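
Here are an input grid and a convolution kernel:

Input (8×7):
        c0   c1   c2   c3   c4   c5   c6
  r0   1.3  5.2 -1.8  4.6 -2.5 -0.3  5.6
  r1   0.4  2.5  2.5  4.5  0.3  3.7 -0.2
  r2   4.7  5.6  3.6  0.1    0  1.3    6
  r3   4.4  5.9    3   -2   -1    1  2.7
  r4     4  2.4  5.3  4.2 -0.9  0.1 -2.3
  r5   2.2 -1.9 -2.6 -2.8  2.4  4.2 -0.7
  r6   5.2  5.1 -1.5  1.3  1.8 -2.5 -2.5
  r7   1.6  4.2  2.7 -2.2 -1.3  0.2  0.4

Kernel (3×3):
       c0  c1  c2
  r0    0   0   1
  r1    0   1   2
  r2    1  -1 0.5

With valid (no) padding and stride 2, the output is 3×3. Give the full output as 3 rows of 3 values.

Output[0,0]: The receptive field on the input at this output position is [1.3 5.2 -1.8 / 0.4 2.5 2.5 / 4.7 5.6 3.6]. Elementwise product with the kernel and sum: -1.8·1 + 2.5·1 + 2.5·2 + 4.7·1 + 5.6·-1 + 3.6·0.5.

6.6 6.1 10.6
19.75 -3.35 10.25
-2.45 -0.8 3.55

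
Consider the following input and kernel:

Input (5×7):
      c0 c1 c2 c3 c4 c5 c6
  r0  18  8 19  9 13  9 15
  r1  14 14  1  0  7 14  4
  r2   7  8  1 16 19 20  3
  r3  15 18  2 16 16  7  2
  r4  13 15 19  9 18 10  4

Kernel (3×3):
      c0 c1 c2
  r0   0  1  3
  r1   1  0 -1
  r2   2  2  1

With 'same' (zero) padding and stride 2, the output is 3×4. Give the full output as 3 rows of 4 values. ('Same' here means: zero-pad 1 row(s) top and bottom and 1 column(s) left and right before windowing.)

Output[0,0]: The receptive field on the zero-padded input at this output position is [0 0 0 / 0 18 8 / 0 14 14]. Elementwise product with the kernel and sum: 0·1 + 0·3 + 0·1 + 8·-1 + 0·2 + 14·2 + 14·1.

34 29 28 45
96 49 116 42
54 56 36 12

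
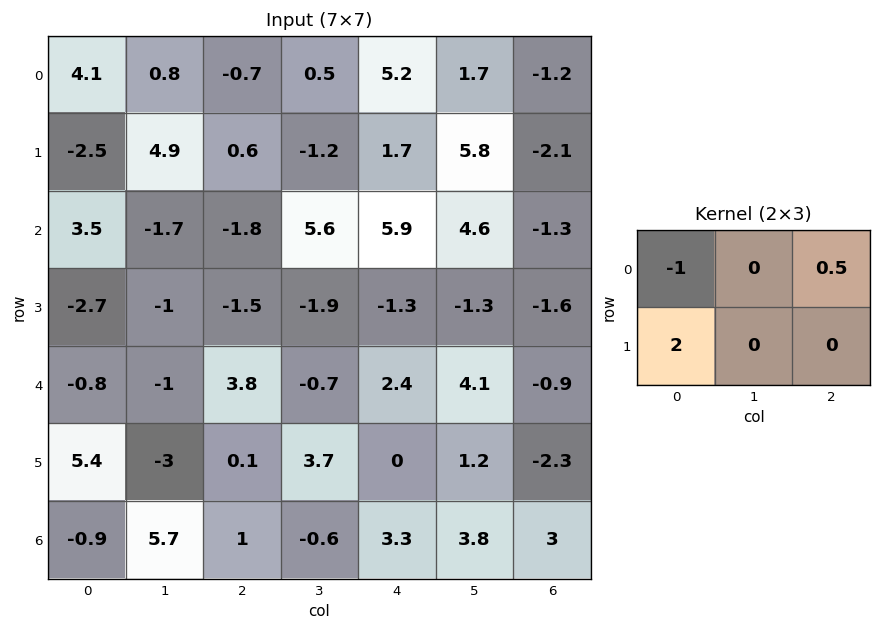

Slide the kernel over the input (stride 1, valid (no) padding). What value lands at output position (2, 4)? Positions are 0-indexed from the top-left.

-9.15

The receptive field on the input at this output position is [5.9 4.6 -1.3 / -1.3 -1.3 -1.6]. Elementwise product with the kernel and sum: 5.9·-1 + -1.3·0.5 + -1.3·2.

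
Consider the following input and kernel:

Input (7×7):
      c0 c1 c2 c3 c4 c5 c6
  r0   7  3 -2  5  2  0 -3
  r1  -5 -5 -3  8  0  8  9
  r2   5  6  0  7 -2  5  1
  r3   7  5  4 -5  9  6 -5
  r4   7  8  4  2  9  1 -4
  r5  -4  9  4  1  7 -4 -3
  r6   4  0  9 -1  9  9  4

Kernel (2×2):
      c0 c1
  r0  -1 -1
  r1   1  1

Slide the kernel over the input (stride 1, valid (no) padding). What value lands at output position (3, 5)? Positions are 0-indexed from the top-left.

The receptive field on the input at this output position is [6 -5 / 1 -4]. Elementwise product with the kernel and sum: 6·-1 + -5·-1 + 1·1 + -4·1.

-4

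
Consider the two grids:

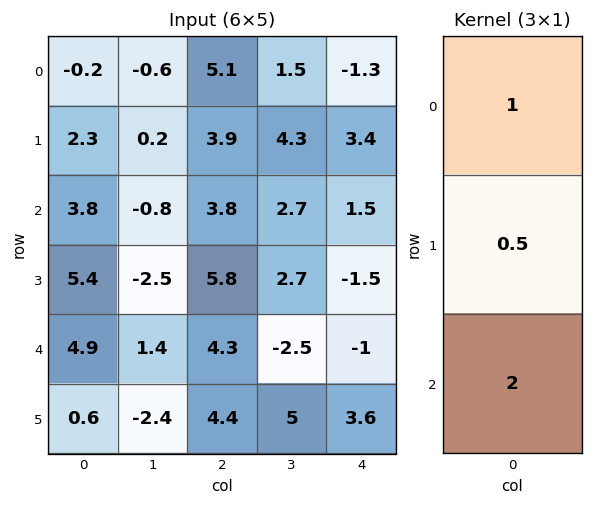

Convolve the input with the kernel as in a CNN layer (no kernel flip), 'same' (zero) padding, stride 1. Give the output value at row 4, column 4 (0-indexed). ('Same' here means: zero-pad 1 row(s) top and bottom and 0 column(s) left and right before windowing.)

The receptive field on the zero-padded input at this output position is [-1.5 / -1 / 3.6]. Elementwise product with the kernel and sum: -1.5·1 + -1·0.5 + 3.6·2.

5.2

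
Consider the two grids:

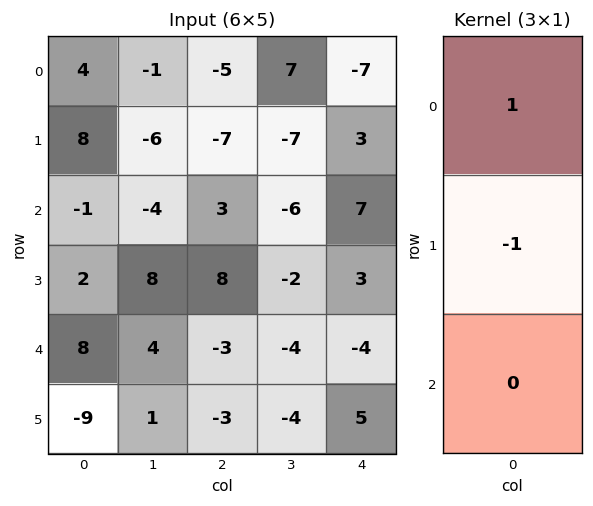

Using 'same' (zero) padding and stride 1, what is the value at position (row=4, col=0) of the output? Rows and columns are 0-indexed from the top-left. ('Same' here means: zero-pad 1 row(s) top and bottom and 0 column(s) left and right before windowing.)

The receptive field on the zero-padded input at this output position is [2 / 8 / -9]. Elementwise product with the kernel and sum: 2·1 + 8·-1.

-6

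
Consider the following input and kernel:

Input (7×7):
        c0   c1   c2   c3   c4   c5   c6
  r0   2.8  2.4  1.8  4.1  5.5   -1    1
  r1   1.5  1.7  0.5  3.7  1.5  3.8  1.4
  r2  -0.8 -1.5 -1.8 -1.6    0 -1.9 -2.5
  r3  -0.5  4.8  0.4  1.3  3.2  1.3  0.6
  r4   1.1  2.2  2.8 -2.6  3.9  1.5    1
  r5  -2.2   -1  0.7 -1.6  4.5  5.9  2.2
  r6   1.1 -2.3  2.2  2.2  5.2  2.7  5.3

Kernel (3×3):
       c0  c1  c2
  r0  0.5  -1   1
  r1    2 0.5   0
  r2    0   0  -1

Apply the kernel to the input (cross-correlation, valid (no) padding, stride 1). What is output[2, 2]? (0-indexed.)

-1.75

The receptive field on the input at this output position is [-1.8 -1.6 0 / 0.4 1.3 3.2 / 2.8 -2.6 3.9]. Elementwise product with the kernel and sum: -1.8·0.5 + -1.6·-1 + 0·1 + 0.4·2 + 1.3·0.5 + 3.9·-1.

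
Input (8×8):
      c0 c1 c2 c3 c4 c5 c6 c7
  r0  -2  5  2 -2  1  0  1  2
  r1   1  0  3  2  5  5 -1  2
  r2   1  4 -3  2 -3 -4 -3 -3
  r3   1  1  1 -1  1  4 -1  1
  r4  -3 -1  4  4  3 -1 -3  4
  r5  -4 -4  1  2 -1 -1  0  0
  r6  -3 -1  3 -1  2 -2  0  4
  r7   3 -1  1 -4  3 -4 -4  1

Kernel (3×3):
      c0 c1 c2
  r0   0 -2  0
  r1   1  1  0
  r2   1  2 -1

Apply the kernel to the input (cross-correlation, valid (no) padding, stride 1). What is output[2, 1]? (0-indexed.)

11

The receptive field on the input at this output position is [4 -3 2 / 1 1 -1 / -1 4 4]. Elementwise product with the kernel and sum: -3·-2 + 1·1 + 1·1 + -1·1 + 4·2 + 4·-1.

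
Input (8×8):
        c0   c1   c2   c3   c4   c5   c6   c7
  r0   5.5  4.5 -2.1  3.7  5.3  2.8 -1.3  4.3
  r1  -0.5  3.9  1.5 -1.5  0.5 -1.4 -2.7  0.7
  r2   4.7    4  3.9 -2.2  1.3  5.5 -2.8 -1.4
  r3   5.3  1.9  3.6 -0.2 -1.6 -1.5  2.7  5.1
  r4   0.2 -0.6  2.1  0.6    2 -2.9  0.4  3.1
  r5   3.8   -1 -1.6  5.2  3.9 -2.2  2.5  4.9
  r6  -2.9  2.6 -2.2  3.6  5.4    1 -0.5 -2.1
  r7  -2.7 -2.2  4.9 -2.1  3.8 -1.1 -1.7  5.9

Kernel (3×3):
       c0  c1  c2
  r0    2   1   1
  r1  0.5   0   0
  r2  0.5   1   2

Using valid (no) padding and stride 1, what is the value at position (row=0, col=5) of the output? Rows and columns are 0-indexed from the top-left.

The receptive field on the input at this output position is [2.8 -1.3 4.3 / -1.4 -2.7 0.7 / 5.5 -2.8 -1.4]. Elementwise product with the kernel and sum: 2.8·2 + -1.3·1 + 4.3·1 + -1.4·0.5 + 5.5·0.5 + -2.8·1 + -1.4·2.

5.05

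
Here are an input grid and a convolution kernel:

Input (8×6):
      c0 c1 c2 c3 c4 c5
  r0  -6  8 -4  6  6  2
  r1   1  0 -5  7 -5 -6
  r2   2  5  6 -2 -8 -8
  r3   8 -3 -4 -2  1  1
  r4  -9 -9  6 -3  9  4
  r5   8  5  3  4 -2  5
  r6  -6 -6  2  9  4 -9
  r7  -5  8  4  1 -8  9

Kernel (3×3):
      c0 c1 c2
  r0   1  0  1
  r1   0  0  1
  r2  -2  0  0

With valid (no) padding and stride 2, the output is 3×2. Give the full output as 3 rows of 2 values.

-19 -15
22 -13
12 9

Output[0,0]: The receptive field on the input at this output position is [-6 8 -4 / 1 0 -5 / 2 5 6]. Elementwise product with the kernel and sum: -6·1 + -4·1 + -5·1 + 2·-2.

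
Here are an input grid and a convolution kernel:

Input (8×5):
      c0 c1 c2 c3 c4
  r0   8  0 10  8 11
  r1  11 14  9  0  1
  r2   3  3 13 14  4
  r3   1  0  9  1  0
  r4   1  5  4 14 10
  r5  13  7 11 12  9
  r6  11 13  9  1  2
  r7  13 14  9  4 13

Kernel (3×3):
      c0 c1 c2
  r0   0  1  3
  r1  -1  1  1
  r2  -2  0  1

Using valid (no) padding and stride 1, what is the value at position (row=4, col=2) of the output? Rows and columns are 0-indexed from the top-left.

The receptive field on the input at this output position is [4 14 10 / 11 12 9 / 9 1 2]. Elementwise product with the kernel and sum: 14·1 + 10·3 + 11·-1 + 12·1 + 9·1 + 9·-2 + 2·1.

38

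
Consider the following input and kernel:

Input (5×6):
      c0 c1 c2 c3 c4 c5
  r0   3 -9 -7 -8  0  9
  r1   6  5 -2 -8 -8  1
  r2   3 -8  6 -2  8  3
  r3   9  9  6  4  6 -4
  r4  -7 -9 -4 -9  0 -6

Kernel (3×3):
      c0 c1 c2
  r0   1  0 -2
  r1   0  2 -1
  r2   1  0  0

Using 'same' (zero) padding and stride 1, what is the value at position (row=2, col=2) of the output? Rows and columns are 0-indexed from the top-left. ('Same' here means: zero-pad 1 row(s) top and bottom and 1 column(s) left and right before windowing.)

The receptive field on the zero-padded input at this output position is [5 -2 -8 / -8 6 -2 / 9 6 4]. Elementwise product with the kernel and sum: 5·1 + -8·-2 + 6·2 + -2·-1 + 9·1.

44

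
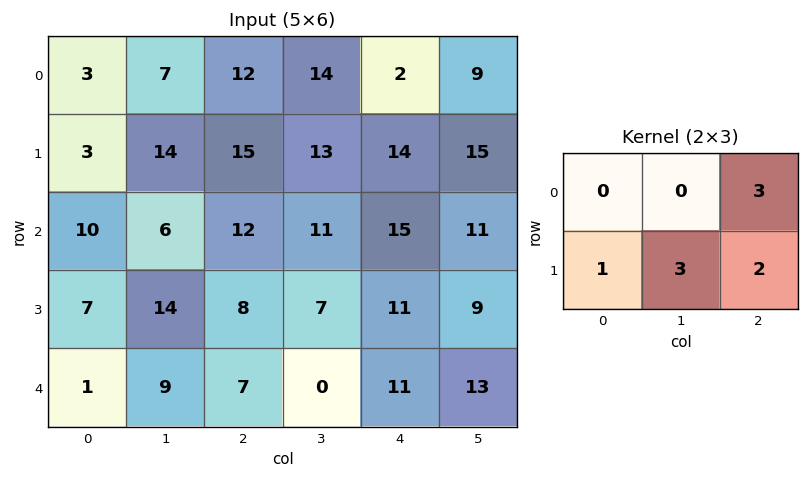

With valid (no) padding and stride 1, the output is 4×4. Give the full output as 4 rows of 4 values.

111 127 88 112
97 103 117 123
101 85 96 91
66 51 62 86

Output[0,0]: The receptive field on the input at this output position is [3 7 12 / 3 14 15]. Elementwise product with the kernel and sum: 12·3 + 3·1 + 14·3 + 15·2.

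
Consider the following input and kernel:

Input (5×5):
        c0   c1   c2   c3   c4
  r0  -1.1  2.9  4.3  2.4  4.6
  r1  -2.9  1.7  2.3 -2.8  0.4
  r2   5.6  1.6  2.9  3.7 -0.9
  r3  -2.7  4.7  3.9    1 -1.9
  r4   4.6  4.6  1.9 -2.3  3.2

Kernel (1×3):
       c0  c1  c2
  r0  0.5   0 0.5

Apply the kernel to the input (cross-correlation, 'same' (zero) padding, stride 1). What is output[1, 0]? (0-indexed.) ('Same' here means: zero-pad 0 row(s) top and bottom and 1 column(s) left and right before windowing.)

The receptive field on the zero-padded input at this output position is [0 -2.9 1.7]. Elementwise product with the kernel and sum: 0·0.5 + 1.7·0.5.

0.85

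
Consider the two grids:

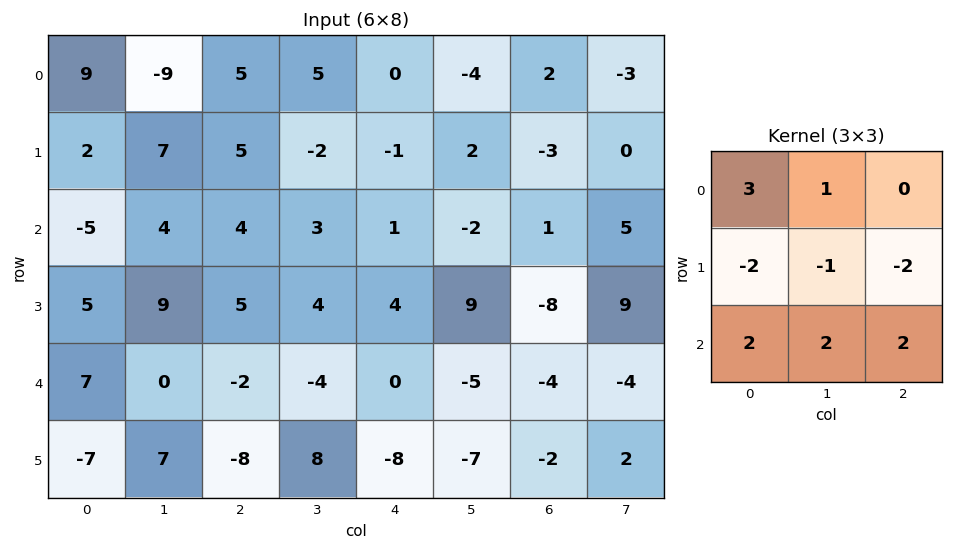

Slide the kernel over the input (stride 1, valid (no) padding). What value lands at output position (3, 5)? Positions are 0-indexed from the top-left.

The receptive field on the input at this output position is [9 -8 9 / -5 -4 -4 / -7 -2 2]. Elementwise product with the kernel and sum: 9·3 + -8·1 + -5·-2 + -4·-1 + -4·-2 + -7·2 + -2·2 + 2·2.

27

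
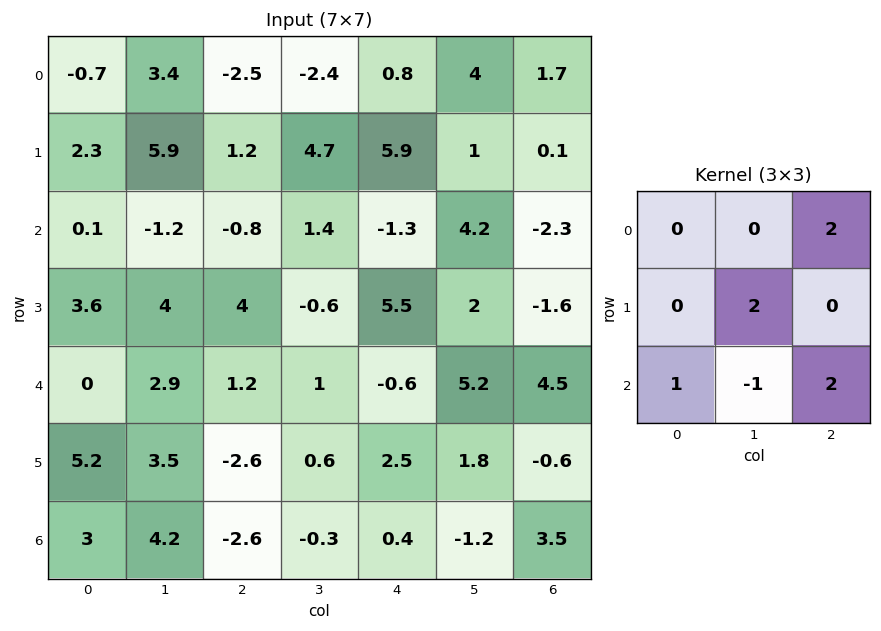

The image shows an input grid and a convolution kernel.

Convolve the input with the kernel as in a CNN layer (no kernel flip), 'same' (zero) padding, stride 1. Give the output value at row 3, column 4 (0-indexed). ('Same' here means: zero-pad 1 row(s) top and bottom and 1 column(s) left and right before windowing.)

31.4

The receptive field on the zero-padded input at this output position is [1.4 -1.3 4.2 / -0.6 5.5 2 / 1 -0.6 5.2]. Elementwise product with the kernel and sum: 4.2·2 + 5.5·2 + 1·1 + -0.6·-1 + 5.2·2.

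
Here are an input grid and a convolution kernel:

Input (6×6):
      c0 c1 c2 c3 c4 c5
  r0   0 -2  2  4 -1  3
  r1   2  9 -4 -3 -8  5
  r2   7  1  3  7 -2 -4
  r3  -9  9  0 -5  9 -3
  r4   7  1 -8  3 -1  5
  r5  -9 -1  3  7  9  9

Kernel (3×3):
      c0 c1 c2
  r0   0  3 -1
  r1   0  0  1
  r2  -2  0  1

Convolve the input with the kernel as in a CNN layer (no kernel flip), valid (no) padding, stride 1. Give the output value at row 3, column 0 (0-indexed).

The receptive field on the input at this output position is [-9 9 0 / 7 1 -8 / -9 -1 3]. Elementwise product with the kernel and sum: 9·3 + 0·-1 + -8·1 + -9·-2 + 3·1.

40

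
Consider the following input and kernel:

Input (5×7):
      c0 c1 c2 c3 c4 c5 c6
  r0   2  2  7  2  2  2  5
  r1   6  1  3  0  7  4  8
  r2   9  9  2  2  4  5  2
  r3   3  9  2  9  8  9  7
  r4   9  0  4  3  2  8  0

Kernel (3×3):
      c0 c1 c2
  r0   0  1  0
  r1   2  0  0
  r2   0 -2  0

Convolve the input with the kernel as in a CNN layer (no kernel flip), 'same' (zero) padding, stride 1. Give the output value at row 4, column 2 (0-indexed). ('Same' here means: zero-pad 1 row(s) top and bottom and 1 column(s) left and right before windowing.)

The receptive field on the zero-padded input at this output position is [9 2 9 / 0 4 3 / 0 0 0]. Elementwise product with the kernel and sum: 2·1 + 0·2 + 0·-2.

2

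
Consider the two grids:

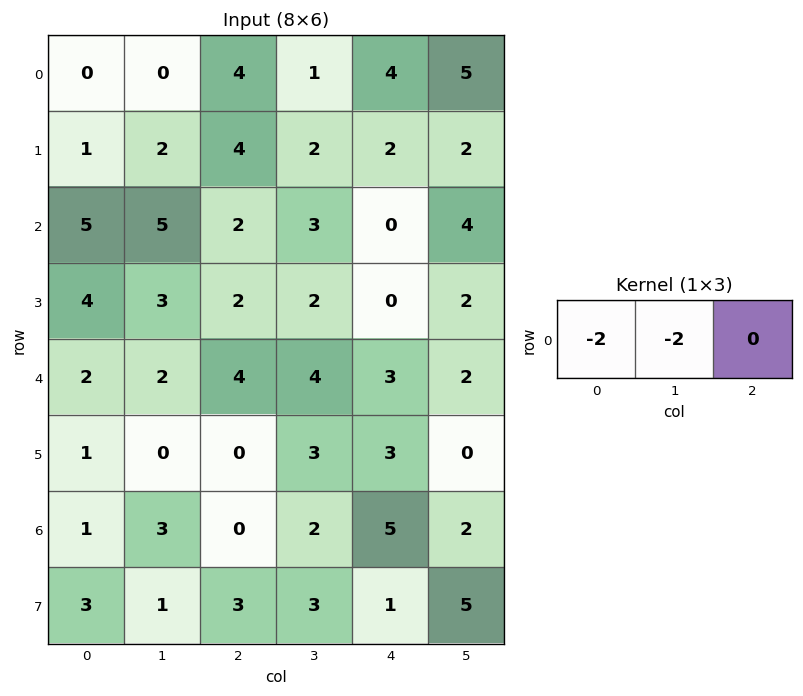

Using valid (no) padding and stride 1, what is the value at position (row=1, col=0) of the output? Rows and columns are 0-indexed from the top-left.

-6

The receptive field on the input at this output position is [1 2 4]. Elementwise product with the kernel and sum: 1·-2 + 2·-2.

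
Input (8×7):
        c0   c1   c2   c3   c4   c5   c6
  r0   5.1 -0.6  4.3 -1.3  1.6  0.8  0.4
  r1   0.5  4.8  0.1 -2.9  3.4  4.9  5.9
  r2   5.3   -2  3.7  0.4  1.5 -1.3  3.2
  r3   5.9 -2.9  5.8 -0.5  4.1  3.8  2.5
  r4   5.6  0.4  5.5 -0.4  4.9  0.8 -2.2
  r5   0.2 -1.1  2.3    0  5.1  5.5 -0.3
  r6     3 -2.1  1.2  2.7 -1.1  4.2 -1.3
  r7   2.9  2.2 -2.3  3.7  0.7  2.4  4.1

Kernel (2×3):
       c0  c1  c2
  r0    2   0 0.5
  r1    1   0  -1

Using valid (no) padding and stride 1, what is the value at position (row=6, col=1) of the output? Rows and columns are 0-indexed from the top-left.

-4.35

The receptive field on the input at this output position is [-2.1 1.2 2.7 / 2.2 -2.3 3.7]. Elementwise product with the kernel and sum: -2.1·2 + 2.7·0.5 + 2.2·1 + 3.7·-1.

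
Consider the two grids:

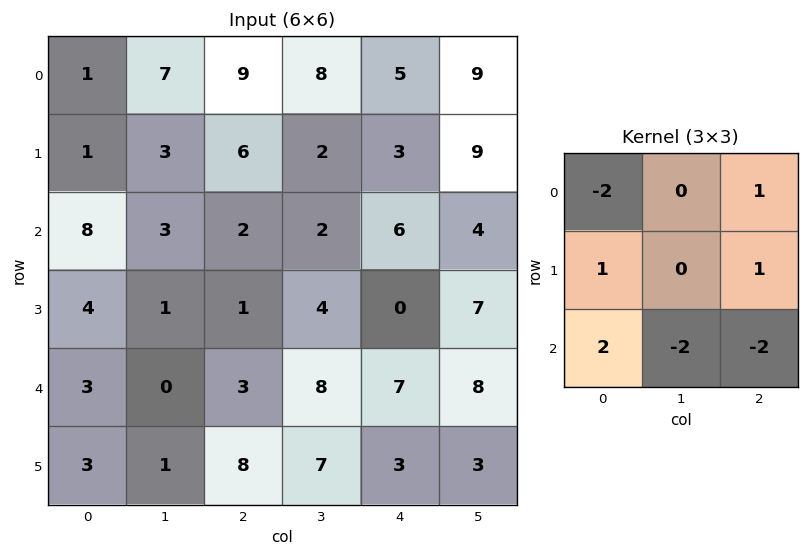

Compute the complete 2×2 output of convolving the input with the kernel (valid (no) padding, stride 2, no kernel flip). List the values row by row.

20 -16
-9 -21

Output[0,0]: The receptive field on the input at this output position is [1 7 9 / 1 3 6 / 8 3 2]. Elementwise product with the kernel and sum: 1·-2 + 9·1 + 1·1 + 6·1 + 8·2 + 3·-2 + 2·-2.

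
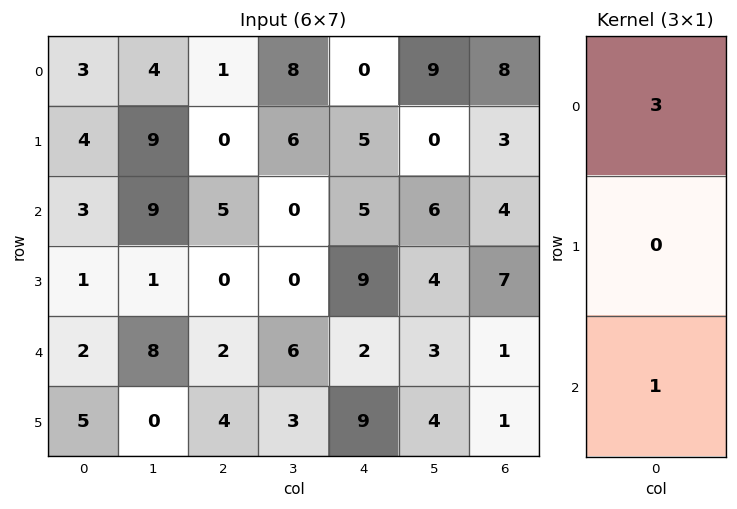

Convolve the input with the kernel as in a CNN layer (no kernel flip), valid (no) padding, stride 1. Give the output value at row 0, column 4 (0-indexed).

The receptive field on the input at this output position is [0 / 5 / 5]. Elementwise product with the kernel and sum: 0·3 + 5·1.

5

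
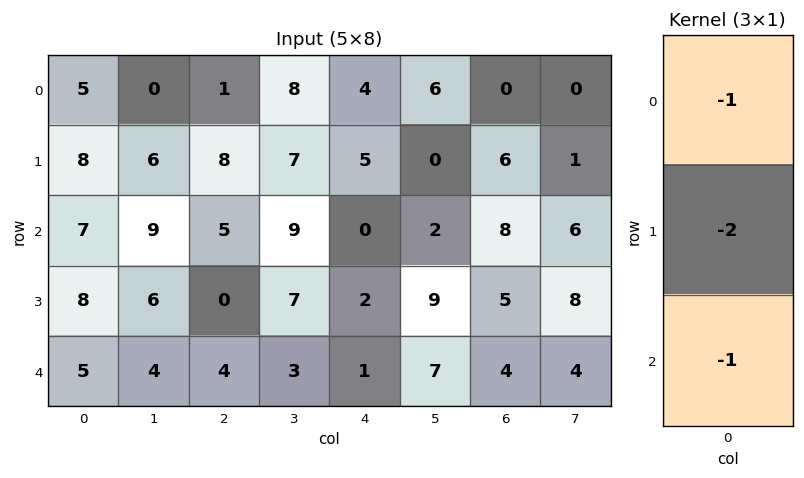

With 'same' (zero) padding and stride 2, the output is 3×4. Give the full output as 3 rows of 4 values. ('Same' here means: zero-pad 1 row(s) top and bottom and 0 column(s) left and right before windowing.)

-18 -10 -13 -6
-30 -18 -7 -27
-18 -8 -4 -13

Output[0,0]: The receptive field on the zero-padded input at this output position is [0 / 5 / 8]. Elementwise product with the kernel and sum: 0·-1 + 5·-2 + 8·-1.
Output[0,1]: The receptive field on the zero-padded input at this output position is [0 / 1 / 8]. Elementwise product with the kernel and sum: 0·-1 + 1·-2 + 8·-1.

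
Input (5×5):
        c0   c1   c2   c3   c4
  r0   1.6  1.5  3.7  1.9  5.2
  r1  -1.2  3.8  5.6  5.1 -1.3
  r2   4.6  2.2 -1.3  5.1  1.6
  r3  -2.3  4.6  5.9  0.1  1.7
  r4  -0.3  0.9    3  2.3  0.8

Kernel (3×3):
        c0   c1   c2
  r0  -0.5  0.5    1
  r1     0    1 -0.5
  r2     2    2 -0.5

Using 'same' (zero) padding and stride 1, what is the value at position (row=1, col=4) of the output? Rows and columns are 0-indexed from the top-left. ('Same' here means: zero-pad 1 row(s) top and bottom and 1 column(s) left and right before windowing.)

The receptive field on the zero-padded input at this output position is [1.9 5.2 0 / 5.1 -1.3 0 / 5.1 1.6 0]. Elementwise product with the kernel and sum: 1.9·-0.5 + 5.2·0.5 + 0·1 + -1.3·1 + 0·-0.5 + 5.1·2 + 1.6·2 + 0·-0.5.

13.75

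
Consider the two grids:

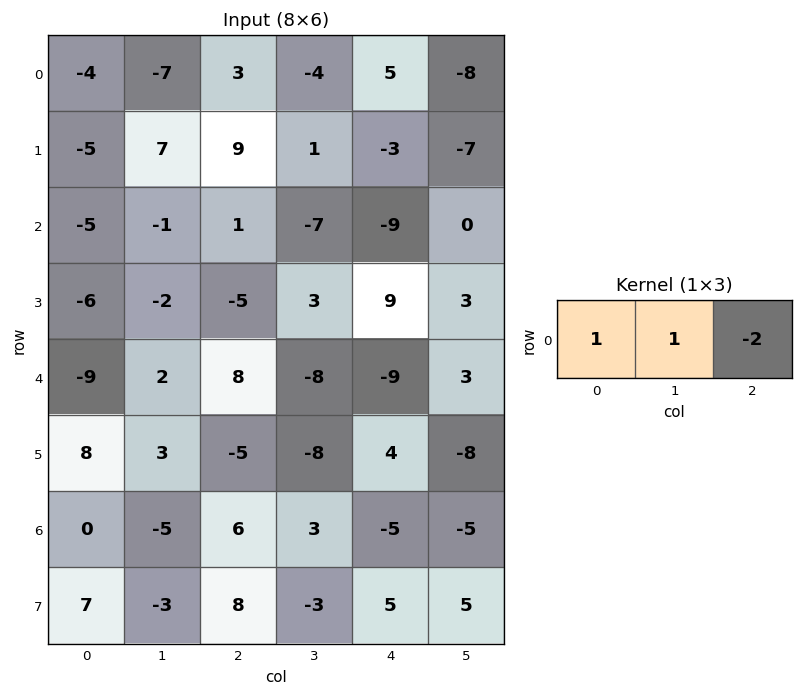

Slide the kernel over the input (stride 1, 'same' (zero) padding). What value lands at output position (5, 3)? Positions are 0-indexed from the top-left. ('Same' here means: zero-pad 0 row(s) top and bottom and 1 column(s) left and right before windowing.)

The receptive field on the zero-padded input at this output position is [-5 -8 4]. Elementwise product with the kernel and sum: -5·1 + -8·1 + 4·-2.

-21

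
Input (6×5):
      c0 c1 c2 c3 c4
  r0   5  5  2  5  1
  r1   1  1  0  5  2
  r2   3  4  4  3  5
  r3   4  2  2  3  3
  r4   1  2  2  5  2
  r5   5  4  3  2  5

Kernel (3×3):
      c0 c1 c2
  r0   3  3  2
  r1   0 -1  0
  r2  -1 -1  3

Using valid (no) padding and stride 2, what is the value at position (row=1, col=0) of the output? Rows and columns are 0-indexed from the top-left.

The receptive field on the input at this output position is [3 4 4 / 4 2 2 / 1 2 2]. Elementwise product with the kernel and sum: 3·3 + 4·3 + 4·2 + 2·-1 + 1·-1 + 2·-1 + 2·3.

30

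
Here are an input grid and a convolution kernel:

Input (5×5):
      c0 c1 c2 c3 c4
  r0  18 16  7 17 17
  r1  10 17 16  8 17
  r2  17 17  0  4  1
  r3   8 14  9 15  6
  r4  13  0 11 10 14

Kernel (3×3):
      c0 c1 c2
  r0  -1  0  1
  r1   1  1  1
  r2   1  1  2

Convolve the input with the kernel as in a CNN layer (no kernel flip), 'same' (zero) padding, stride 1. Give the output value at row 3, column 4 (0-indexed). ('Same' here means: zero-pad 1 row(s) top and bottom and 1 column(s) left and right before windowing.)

The receptive field on the zero-padded input at this output position is [4 1 0 / 15 6 0 / 10 14 0]. Elementwise product with the kernel and sum: 4·-1 + 0·1 + 15·1 + 6·1 + 0·1 + 10·1 + 14·1 + 0·2.

41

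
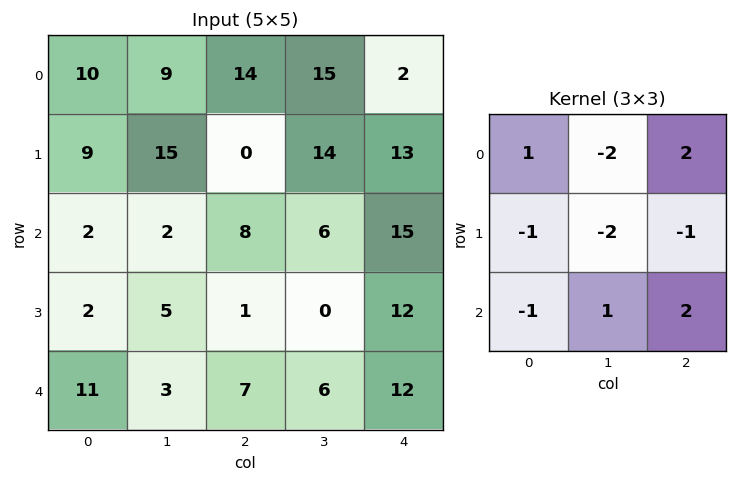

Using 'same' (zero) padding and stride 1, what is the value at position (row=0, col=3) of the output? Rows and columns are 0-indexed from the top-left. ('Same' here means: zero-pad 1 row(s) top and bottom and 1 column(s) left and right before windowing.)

The receptive field on the zero-padded input at this output position is [0 0 0 / 14 15 2 / 0 14 13]. Elementwise product with the kernel and sum: 0·1 + 0·-2 + 0·2 + 14·-1 + 15·-2 + 2·-1 + 0·-1 + 14·1 + 13·2.

-6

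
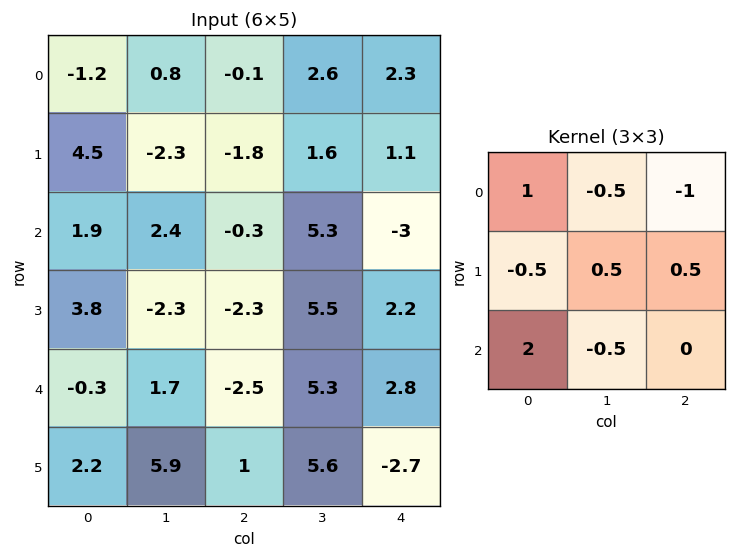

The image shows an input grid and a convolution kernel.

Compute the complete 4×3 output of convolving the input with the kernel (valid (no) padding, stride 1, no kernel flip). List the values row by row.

Output[0,0]: The receptive field on the input at this output position is [-1.2 0.8 -0.1 / 4.5 -2.3 -1.8 / 1.9 2.4 -0.3]. Elementwise product with the kernel and sum: -1.2·1 + 0.8·-0.5 + -0.1·-1 + 4.5·-0.5 + -2.3·0.5 + -1.8·0.5 + 1.9·2 + 2.4·-0.5.

-3.2 4.25 -4.7
16.3 -5.15 -9.75
-4.65 4.65 -2.6
8.45 5.2 -2.75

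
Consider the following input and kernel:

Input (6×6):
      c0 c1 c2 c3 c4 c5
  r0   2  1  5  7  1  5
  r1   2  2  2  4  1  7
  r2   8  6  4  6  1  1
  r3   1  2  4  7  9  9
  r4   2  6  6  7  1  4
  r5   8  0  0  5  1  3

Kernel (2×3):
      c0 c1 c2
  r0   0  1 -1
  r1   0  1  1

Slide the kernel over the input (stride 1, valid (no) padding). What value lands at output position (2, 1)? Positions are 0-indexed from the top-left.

The receptive field on the input at this output position is [6 4 6 / 2 4 7]. Elementwise product with the kernel and sum: 4·1 + 6·-1 + 4·1 + 7·1.

9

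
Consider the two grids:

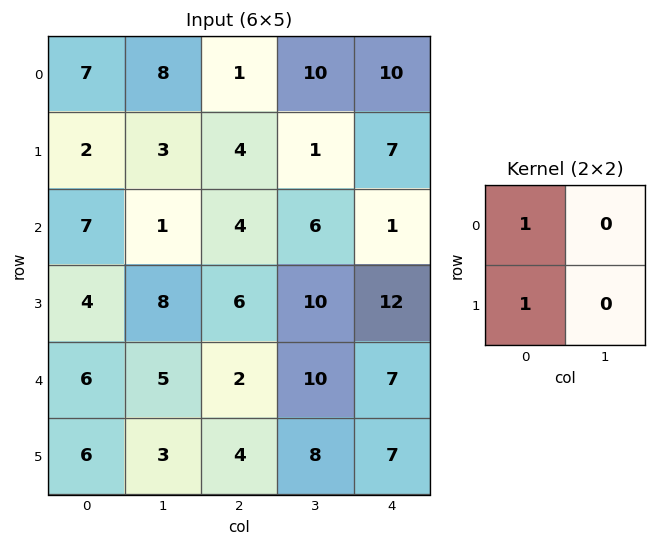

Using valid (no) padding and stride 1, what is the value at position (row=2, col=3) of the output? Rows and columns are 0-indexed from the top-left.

The receptive field on the input at this output position is [6 1 / 10 12]. Elementwise product with the kernel and sum: 6·1 + 10·1.

16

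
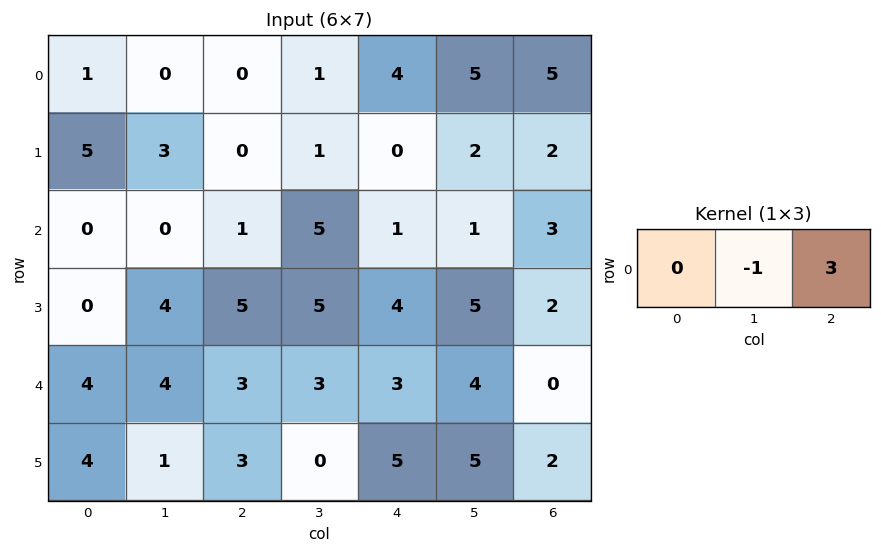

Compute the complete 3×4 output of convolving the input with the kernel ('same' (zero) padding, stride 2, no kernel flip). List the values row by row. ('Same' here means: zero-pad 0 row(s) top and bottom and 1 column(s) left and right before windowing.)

Output[0,0]: The receptive field on the zero-padded input at this output position is [0 1 0]. Elementwise product with the kernel and sum: 1·-1 + 0·3.

-1 3 11 -5
0 14 2 -3
8 6 9 0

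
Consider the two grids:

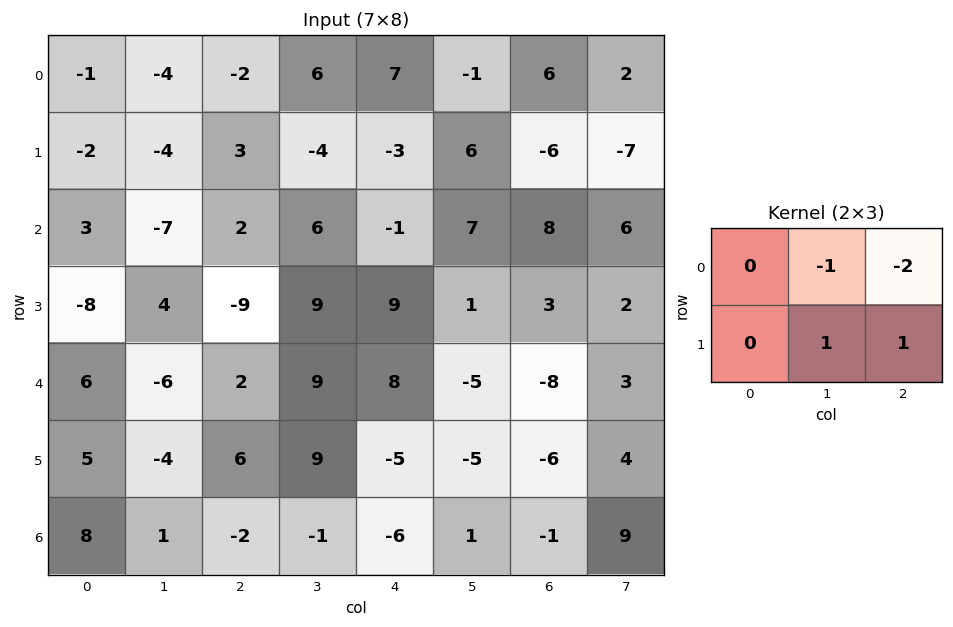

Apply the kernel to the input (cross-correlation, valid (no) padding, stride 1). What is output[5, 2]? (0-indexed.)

The receptive field on the input at this output position is [6 9 -5 / -2 -1 -6]. Elementwise product with the kernel and sum: 9·-1 + -5·-2 + -1·1 + -6·1.

-6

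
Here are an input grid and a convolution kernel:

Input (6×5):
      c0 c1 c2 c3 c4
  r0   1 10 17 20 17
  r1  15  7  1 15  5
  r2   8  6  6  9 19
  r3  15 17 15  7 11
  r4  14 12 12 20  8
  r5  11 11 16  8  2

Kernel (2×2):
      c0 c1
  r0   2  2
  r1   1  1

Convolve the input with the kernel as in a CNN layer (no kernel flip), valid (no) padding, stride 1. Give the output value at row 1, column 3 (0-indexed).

68

The receptive field on the input at this output position is [15 5 / 9 19]. Elementwise product with the kernel and sum: 15·2 + 5·2 + 9·1 + 19·1.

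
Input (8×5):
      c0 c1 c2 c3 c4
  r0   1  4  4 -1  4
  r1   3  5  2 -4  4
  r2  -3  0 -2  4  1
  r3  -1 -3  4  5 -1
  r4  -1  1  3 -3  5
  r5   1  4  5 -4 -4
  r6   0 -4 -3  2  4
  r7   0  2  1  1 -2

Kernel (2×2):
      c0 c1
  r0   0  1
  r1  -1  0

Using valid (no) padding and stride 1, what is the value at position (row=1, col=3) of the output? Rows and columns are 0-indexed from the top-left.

0

The receptive field on the input at this output position is [-4 4 / 4 1]. Elementwise product with the kernel and sum: 4·1 + 4·-1.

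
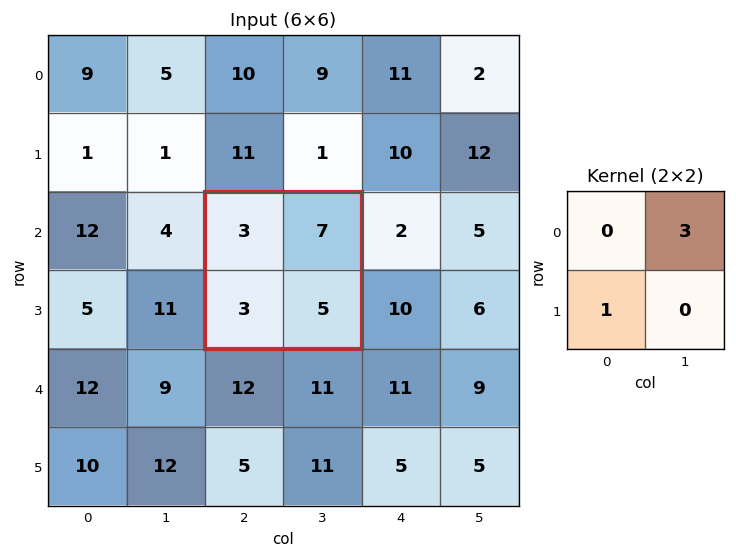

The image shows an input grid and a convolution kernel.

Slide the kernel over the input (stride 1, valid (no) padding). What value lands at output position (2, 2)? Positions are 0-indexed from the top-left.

The receptive field on the input at this output position is [3 7 / 3 5]. Elementwise product with the kernel and sum: 7·3 + 3·1.

24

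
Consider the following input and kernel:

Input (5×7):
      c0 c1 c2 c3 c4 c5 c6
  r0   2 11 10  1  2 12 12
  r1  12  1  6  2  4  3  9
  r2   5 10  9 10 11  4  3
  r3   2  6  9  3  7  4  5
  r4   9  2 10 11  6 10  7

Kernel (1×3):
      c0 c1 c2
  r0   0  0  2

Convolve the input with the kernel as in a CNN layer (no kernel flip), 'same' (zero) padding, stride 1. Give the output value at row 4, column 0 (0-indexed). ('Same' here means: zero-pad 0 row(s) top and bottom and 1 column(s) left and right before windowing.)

4

The receptive field on the zero-padded input at this output position is [0 9 2]. Elementwise product with the kernel and sum: 2·2.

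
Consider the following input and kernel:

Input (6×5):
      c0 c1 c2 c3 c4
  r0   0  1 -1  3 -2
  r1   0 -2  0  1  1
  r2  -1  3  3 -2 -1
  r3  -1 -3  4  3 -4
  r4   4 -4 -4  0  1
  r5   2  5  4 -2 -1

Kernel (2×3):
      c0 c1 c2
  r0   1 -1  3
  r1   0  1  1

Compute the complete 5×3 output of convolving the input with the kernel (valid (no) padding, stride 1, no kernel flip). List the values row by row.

-6 12 -8
8 2 -1
6 1 1
6 -2 -10
5 2 -4

Output[0,0]: The receptive field on the input at this output position is [0 1 -1 / 0 -2 0]. Elementwise product with the kernel and sum: 0·1 + 1·-1 + -1·3 + -2·1 + 0·1.
Output[0,1]: The receptive field on the input at this output position is [1 -1 3 / -2 0 1]. Elementwise product with the kernel and sum: 1·1 + -1·-1 + 3·3 + 0·1 + 1·1.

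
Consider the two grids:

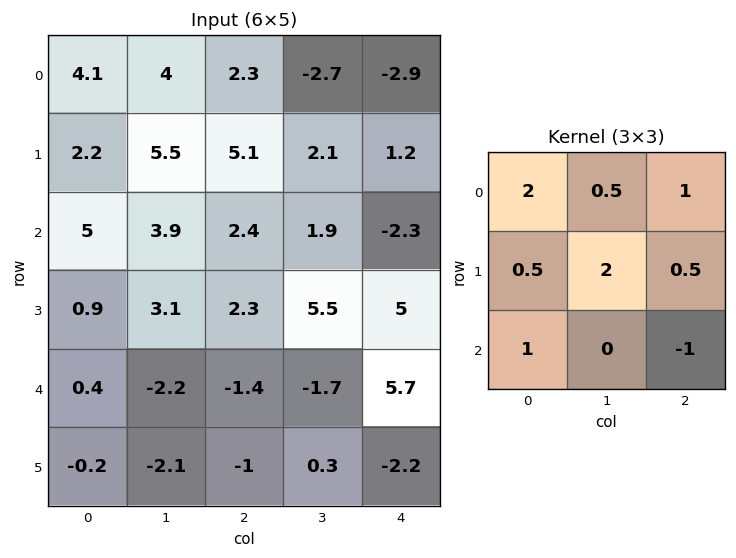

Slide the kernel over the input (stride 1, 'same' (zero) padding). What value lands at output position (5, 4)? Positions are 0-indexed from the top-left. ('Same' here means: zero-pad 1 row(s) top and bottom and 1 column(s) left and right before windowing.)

The receptive field on the zero-padded input at this output position is [-1.7 5.7 0 / 0.3 -2.2 0 / 0 0 0]. Elementwise product with the kernel and sum: -1.7·2 + 5.7·0.5 + 0·1 + 0.3·0.5 + -2.2·2 + 0·0.5 + 0·1 + 0·-1.

-4.8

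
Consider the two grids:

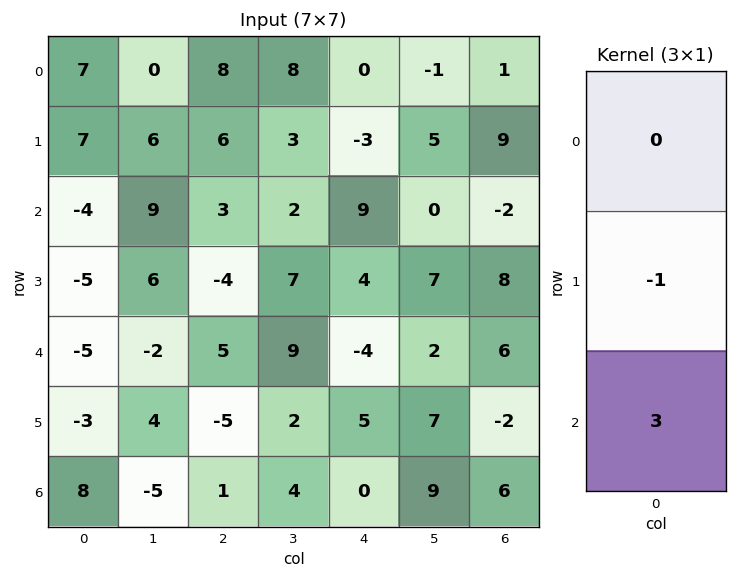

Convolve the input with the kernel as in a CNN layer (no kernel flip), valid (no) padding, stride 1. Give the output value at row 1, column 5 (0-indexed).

21

The receptive field on the input at this output position is [5 / 0 / 7]. Elementwise product with the kernel and sum: 0·-1 + 7·3.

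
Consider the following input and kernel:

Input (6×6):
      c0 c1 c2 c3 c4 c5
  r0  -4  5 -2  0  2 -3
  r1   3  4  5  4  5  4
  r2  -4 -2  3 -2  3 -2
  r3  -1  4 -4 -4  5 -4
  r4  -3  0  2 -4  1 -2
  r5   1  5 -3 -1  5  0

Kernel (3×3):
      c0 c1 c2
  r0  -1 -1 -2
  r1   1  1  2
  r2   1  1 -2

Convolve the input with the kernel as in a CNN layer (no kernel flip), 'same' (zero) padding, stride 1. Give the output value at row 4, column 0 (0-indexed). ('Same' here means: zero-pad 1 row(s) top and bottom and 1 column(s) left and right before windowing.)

The receptive field on the zero-padded input at this output position is [0 -1 4 / 0 -3 0 / 0 1 5]. Elementwise product with the kernel and sum: 0·-1 + -1·-1 + 4·-2 + 0·1 + -3·1 + 0·2 + 0·1 + 1·1 + 5·-2.

-19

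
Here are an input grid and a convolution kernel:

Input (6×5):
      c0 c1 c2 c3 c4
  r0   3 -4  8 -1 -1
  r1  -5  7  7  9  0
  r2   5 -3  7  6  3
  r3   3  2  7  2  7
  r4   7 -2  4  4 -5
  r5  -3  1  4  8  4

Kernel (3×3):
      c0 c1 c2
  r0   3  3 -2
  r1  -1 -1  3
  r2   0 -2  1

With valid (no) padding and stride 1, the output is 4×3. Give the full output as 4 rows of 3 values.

Output[0,0]: The receptive field on the input at this output position is [3 -4 8 / -5 7 7 / 5 -3 7]. Elementwise product with the kernel and sum: 3·3 + -4·3 + 8·-2 + -5·-1 + 7·-1 + 7·3 + -3·-2 + 7·1.

13 19 -2
14 26 47
16 -7 32
10 33 -22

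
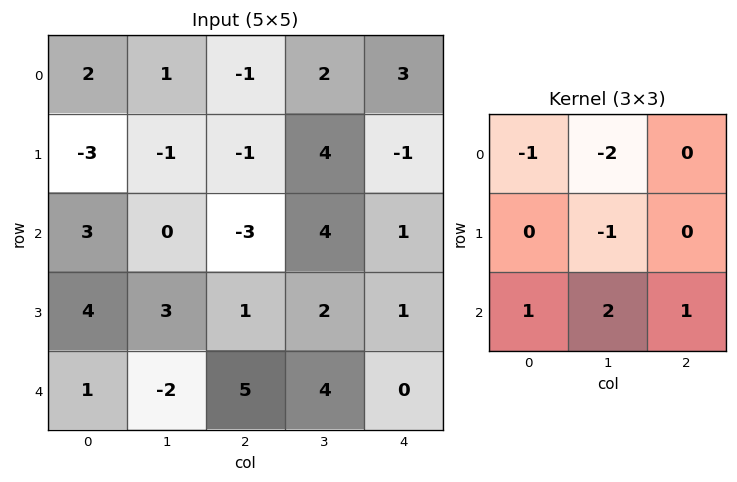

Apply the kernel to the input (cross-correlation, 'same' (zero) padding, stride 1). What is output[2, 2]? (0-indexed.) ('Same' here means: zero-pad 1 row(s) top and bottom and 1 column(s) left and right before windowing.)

The receptive field on the zero-padded input at this output position is [-1 -1 4 / 0 -3 4 / 3 1 2]. Elementwise product with the kernel and sum: -1·-1 + -1·-2 + -3·-1 + 3·1 + 1·2 + 2·1.

13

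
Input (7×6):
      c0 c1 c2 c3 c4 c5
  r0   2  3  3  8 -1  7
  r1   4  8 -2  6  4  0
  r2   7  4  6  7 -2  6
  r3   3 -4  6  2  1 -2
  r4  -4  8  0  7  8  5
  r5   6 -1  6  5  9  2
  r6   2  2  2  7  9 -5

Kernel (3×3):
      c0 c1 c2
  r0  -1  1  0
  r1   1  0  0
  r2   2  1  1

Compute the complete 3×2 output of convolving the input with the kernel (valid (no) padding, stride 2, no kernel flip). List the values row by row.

29 20
0 22
26 33

Output[0,0]: The receptive field on the input at this output position is [2 3 3 / 4 8 -2 / 7 4 6]. Elementwise product with the kernel and sum: 2·-1 + 3·1 + 4·1 + 7·2 + 4·1 + 6·1.
Output[0,1]: The receptive field on the input at this output position is [3 8 -1 / -2 6 4 / 6 7 -2]. Elementwise product with the kernel and sum: 3·-1 + 8·1 + -2·1 + 6·2 + 7·1 + -2·1.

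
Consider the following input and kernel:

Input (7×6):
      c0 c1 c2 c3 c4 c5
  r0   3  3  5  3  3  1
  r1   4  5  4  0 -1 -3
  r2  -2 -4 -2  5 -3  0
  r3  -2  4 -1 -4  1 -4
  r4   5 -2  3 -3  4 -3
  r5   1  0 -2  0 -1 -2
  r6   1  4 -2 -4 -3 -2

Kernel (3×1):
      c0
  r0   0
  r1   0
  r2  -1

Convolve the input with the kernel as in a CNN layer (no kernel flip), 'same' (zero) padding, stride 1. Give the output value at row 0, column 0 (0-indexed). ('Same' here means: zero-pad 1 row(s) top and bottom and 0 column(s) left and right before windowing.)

The receptive field on the zero-padded input at this output position is [0 / 3 / 4]. Elementwise product with the kernel and sum: 4·-1.

-4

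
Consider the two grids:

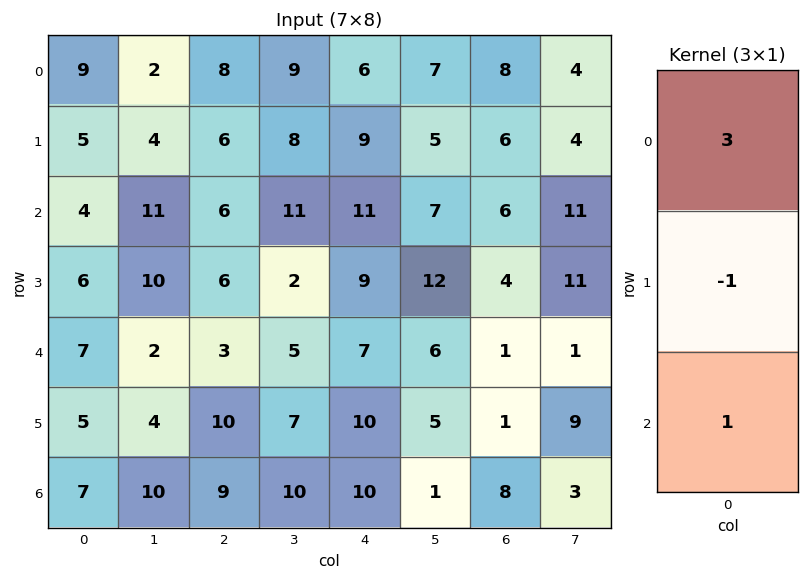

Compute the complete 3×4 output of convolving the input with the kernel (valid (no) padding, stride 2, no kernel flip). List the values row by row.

26 24 20 24
13 15 31 15
23 8 21 10

Output[0,0]: The receptive field on the input at this output position is [9 / 5 / 4]. Elementwise product with the kernel and sum: 9·3 + 5·-1 + 4·1.
Output[0,1]: The receptive field on the input at this output position is [8 / 6 / 6]. Elementwise product with the kernel and sum: 8·3 + 6·-1 + 6·1.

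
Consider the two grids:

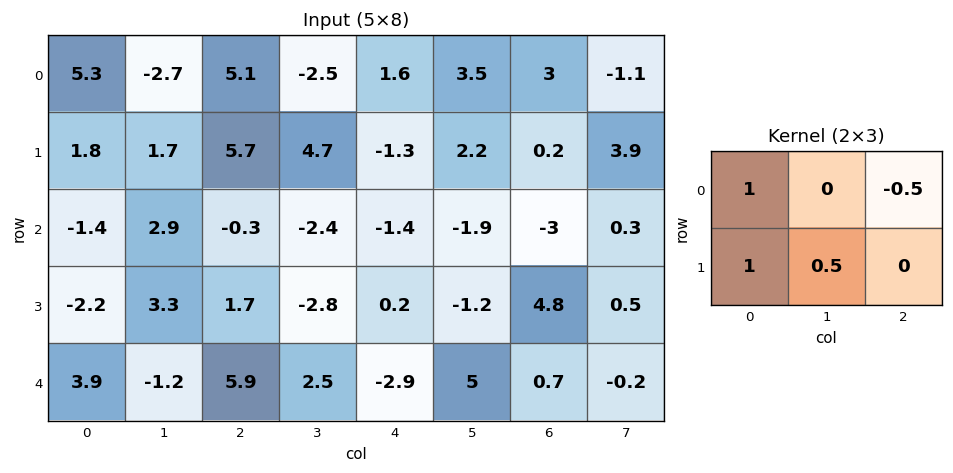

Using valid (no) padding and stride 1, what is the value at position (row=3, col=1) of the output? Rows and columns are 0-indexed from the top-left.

6.45

The receptive field on the input at this output position is [3.3 1.7 -2.8 / -1.2 5.9 2.5]. Elementwise product with the kernel and sum: 3.3·1 + -2.8·-0.5 + -1.2·1 + 5.9·0.5.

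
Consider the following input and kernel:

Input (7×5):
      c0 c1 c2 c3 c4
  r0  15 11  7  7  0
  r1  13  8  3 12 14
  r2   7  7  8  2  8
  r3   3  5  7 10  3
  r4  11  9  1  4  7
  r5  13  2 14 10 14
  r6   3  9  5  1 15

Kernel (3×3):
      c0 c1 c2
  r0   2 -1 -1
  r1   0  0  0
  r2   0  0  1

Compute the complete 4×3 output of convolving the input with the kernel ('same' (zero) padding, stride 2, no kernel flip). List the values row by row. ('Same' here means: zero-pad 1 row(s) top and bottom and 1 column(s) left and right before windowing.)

8 12 0
-16 11 10
-6 3 17
-15 -20 6

Output[0,0]: The receptive field on the zero-padded input at this output position is [0 0 0 / 0 15 11 / 0 13 8]. Elementwise product with the kernel and sum: 0·2 + 0·-1 + 0·-1 + 8·1.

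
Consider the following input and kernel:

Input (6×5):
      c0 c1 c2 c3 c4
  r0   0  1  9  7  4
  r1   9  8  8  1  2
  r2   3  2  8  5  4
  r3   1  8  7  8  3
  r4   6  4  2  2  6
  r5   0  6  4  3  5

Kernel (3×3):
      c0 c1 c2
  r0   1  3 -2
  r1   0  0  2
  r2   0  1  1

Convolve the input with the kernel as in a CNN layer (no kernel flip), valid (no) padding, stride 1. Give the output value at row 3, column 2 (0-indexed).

The receptive field on the input at this output position is [7 8 3 / 2 2 6 / 4 3 5]. Elementwise product with the kernel and sum: 7·1 + 8·3 + 3·-2 + 6·2 + 3·1 + 5·1.

45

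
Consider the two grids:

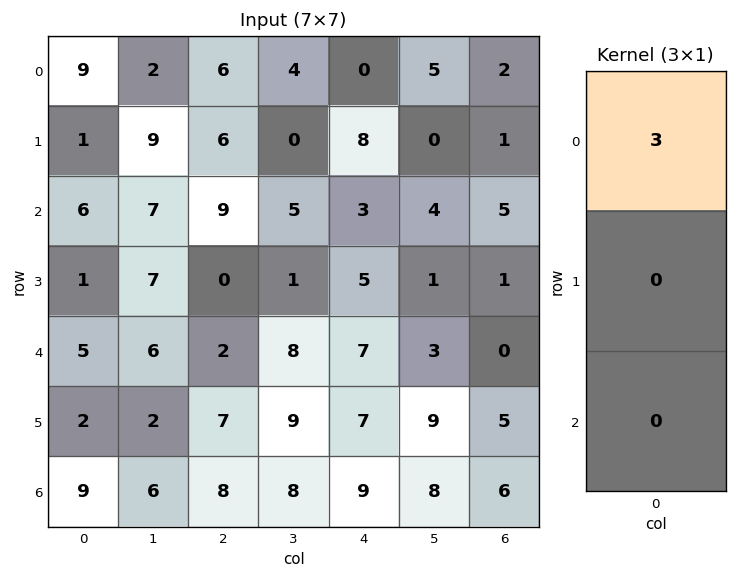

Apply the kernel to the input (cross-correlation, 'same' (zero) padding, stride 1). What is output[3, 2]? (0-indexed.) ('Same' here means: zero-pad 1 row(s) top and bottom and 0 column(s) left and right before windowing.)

27

The receptive field on the zero-padded input at this output position is [9 / 0 / 2]. Elementwise product with the kernel and sum: 9·3.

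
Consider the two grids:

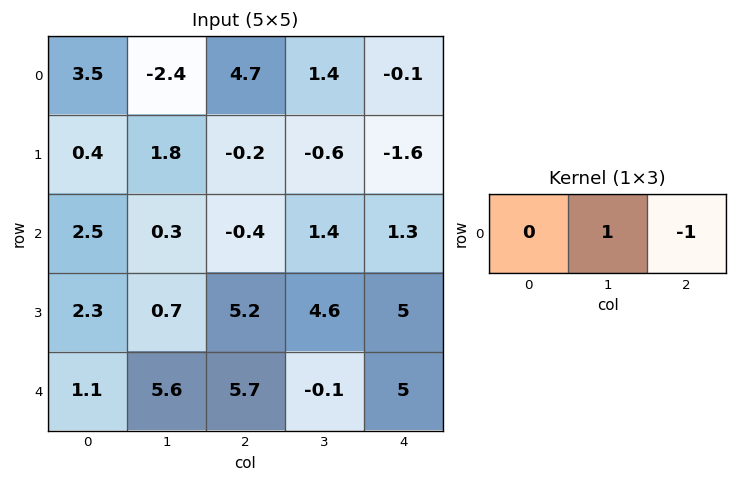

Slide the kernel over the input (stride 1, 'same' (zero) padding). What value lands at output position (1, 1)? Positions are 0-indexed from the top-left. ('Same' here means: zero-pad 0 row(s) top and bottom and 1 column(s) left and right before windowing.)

The receptive field on the zero-padded input at this output position is [0.4 1.8 -0.2]. Elementwise product with the kernel and sum: 1.8·1 + -0.2·-1.

2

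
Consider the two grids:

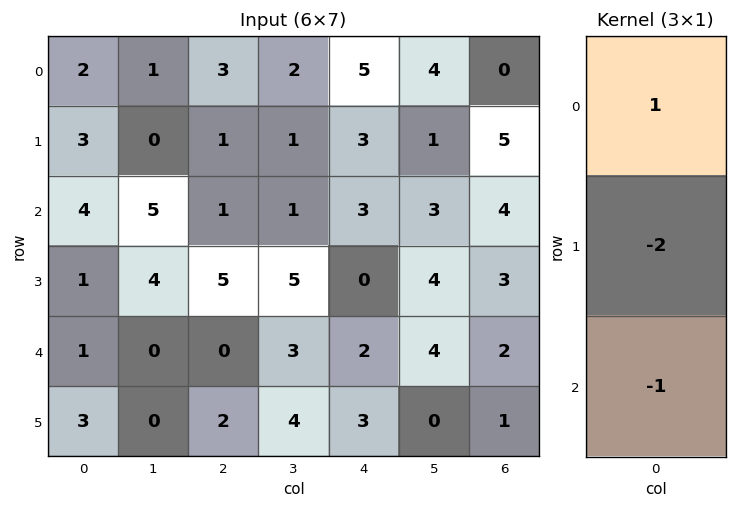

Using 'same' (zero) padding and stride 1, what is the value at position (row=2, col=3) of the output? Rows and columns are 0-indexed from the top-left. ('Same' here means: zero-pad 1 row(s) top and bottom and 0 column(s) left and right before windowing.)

-6

The receptive field on the zero-padded input at this output position is [1 / 1 / 5]. Elementwise product with the kernel and sum: 1·1 + 1·-2 + 5·-1.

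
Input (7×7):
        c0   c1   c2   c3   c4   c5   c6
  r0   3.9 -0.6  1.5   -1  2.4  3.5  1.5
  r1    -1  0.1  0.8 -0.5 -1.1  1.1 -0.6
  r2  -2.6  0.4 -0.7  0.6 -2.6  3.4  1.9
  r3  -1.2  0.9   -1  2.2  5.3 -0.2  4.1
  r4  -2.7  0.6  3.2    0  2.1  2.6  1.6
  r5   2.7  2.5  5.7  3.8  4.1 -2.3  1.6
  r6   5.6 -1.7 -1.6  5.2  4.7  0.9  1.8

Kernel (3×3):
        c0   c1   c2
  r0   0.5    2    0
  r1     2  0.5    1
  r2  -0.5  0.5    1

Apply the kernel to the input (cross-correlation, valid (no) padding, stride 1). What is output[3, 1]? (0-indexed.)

6.65

The receptive field on the input at this output position is [0.9 -1 2.2 / 0.6 3.2 0 / 2.5 5.7 3.8]. Elementwise product with the kernel and sum: 0.9·0.5 + -1·2 + 0.6·2 + 3.2·0.5 + 0·1 + 2.5·-0.5 + 5.7·0.5 + 3.8·1.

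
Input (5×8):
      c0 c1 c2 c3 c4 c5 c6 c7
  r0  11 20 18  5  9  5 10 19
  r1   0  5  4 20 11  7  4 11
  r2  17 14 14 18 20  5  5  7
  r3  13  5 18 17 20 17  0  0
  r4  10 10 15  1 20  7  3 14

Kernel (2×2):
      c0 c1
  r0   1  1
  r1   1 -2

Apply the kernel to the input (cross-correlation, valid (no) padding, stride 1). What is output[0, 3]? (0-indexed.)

The receptive field on the input at this output position is [5 9 / 20 11]. Elementwise product with the kernel and sum: 5·1 + 9·1 + 20·1 + 11·-2.

12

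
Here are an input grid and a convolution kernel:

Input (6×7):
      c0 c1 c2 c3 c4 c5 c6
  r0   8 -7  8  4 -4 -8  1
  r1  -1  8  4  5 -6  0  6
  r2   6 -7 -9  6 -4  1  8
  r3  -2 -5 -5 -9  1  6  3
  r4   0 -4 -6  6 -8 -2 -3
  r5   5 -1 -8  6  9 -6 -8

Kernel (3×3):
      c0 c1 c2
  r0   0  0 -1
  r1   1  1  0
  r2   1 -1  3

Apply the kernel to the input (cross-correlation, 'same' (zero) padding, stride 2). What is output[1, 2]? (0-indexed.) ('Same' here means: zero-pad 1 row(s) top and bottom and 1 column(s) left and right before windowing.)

10

The receptive field on the zero-padded input at this output position is [5 -6 0 / 6 -4 1 / -9 1 6]. Elementwise product with the kernel and sum: 0·-1 + 6·1 + -4·1 + -9·1 + 1·-1 + 6·3.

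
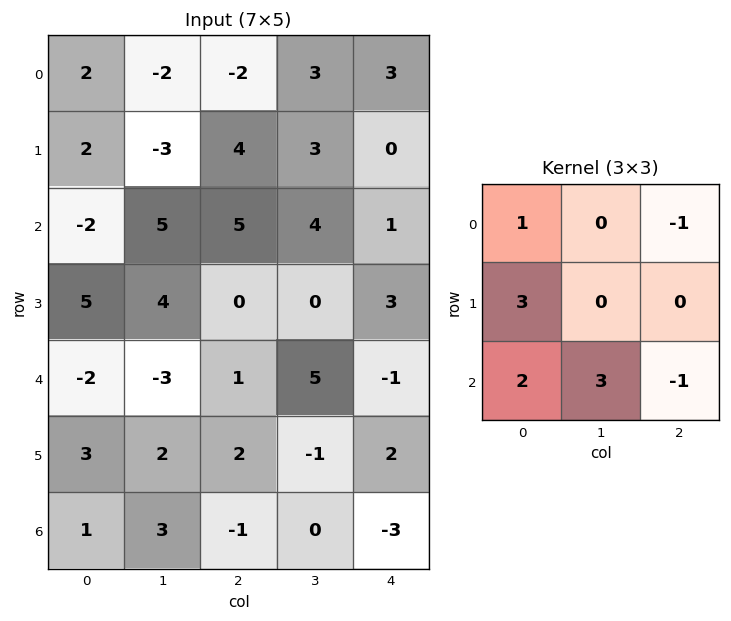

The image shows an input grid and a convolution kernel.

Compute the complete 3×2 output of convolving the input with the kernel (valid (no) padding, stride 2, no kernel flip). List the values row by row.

Output[0,0]: The receptive field on the input at this output position is [2 -2 -2 / 2 -3 4 / -2 5 5]. Elementwise product with the kernel and sum: 2·1 + -2·-1 + 2·3 + -2·2 + 5·3 + 5·-1.
Output[0,1]: The receptive field on the input at this output position is [-2 3 3 / 4 3 0 / 5 4 1]. Elementwise product with the kernel and sum: -2·1 + 3·-1 + 4·3 + 5·2 + 4·3 + 1·-1.

16 28
-6 22
18 9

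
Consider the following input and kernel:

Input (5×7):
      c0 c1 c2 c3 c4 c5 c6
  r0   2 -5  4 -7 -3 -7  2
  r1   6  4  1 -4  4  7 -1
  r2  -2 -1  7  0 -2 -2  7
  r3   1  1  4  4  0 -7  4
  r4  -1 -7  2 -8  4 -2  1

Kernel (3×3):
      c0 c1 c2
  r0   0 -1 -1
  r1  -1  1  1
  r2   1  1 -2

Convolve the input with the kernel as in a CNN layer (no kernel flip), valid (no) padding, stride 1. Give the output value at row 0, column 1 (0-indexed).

The receptive field on the input at this output position is [-5 4 -7 / 4 1 -4 / -1 7 0]. Elementwise product with the kernel and sum: 4·-1 + -7·-1 + 4·-1 + 1·1 + -4·1 + -1·1 + 7·1 + 0·-2.

2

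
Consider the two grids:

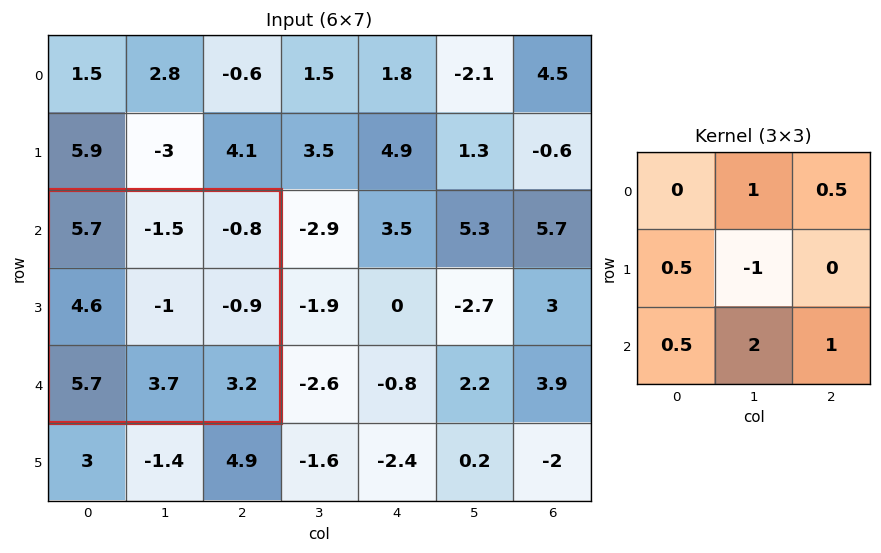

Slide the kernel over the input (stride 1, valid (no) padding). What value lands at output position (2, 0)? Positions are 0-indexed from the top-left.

14.85

The receptive field on the input at this output position is [5.7 -1.5 -0.8 / 4.6 -1 -0.9 / 5.7 3.7 3.2]. Elementwise product with the kernel and sum: -1.5·1 + -0.8·0.5 + 4.6·0.5 + -1·-1 + 5.7·0.5 + 3.7·2 + 3.2·1.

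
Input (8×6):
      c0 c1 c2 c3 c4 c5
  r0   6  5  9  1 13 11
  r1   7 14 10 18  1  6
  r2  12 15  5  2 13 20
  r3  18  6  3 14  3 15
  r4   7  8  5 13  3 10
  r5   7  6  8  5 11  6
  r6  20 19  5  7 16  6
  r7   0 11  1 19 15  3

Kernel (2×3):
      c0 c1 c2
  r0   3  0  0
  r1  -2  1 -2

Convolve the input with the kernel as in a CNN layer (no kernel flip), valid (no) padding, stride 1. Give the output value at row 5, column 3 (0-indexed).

5

The receptive field on the input at this output position is [5 11 6 / 7 16 6]. Elementwise product with the kernel and sum: 5·3 + 7·-2 + 16·1 + 6·-2.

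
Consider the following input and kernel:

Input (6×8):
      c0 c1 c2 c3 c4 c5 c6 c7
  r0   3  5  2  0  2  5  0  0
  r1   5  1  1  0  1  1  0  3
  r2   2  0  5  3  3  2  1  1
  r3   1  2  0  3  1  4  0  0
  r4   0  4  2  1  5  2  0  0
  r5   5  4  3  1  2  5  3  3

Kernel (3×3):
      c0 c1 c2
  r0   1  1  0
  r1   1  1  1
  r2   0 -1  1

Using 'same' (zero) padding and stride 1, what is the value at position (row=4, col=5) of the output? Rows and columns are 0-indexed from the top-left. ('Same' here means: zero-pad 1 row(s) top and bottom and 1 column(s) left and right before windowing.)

The receptive field on the zero-padded input at this output position is [1 4 0 / 5 2 0 / 2 5 3]. Elementwise product with the kernel and sum: 1·1 + 4·1 + 5·1 + 2·1 + 0·1 + 5·-1 + 3·1.

10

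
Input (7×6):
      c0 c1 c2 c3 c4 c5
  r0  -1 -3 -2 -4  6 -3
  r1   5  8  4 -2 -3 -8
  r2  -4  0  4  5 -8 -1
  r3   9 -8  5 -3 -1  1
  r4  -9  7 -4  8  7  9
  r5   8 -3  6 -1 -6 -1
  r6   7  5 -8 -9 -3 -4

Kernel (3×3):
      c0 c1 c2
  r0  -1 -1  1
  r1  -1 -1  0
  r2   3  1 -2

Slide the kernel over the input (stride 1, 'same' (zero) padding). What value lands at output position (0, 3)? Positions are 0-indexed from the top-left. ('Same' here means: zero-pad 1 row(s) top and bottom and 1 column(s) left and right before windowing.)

The receptive field on the zero-padded input at this output position is [0 0 0 / -2 -4 6 / 4 -2 -3]. Elementwise product with the kernel and sum: 0·-1 + 0·-1 + 0·1 + -2·-1 + -4·-1 + 4·3 + -2·1 + -3·-2.

22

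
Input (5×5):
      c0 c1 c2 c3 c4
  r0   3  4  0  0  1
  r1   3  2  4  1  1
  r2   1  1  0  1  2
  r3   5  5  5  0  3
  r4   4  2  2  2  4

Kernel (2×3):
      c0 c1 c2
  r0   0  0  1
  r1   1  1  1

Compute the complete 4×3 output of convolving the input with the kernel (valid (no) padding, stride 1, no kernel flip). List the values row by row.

9 7 7
6 3 4
15 11 10
13 6 11

Output[0,0]: The receptive field on the input at this output position is [3 4 0 / 3 2 4]. Elementwise product with the kernel and sum: 0·1 + 3·1 + 2·1 + 4·1.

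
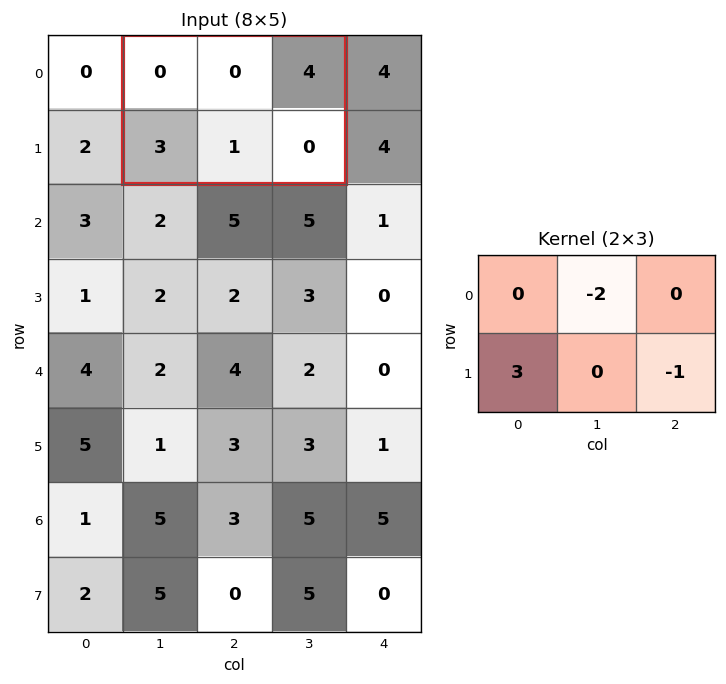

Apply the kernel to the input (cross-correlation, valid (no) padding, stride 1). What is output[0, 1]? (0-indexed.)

9

The receptive field on the input at this output position is [0 0 4 / 3 1 0]. Elementwise product with the kernel and sum: 0·-2 + 3·3 + 0·-1.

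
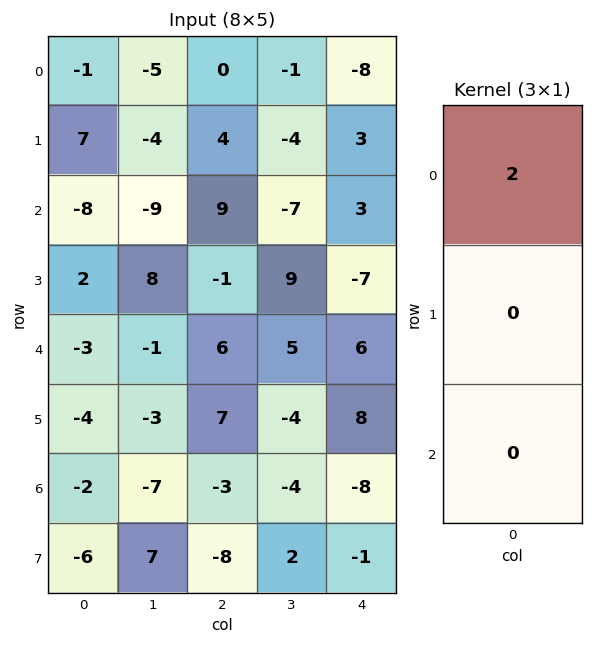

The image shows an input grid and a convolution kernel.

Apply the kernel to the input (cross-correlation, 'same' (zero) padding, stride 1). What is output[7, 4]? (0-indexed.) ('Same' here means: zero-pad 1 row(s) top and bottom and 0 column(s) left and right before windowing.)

-16

The receptive field on the zero-padded input at this output position is [-8 / -1 / 0]. Elementwise product with the kernel and sum: -8·2.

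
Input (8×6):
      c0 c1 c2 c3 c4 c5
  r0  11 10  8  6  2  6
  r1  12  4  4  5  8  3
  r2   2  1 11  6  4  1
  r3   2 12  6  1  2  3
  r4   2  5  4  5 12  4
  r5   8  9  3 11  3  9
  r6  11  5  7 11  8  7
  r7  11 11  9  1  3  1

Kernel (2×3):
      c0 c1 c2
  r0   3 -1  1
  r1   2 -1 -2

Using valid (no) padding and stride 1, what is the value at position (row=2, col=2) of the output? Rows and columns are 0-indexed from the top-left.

The receptive field on the input at this output position is [11 6 4 / 6 1 2]. Elementwise product with the kernel and sum: 11·3 + 6·-1 + 4·1 + 6·2 + 1·-1 + 2·-2.

38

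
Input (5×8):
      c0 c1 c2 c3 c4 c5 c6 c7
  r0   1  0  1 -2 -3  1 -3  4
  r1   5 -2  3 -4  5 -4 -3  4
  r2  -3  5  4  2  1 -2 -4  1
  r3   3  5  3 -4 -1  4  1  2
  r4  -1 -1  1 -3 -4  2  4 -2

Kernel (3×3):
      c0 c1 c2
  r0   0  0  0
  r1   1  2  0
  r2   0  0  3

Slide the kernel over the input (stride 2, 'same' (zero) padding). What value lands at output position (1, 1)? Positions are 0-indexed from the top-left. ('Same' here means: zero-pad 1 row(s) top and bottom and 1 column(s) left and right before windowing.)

1

The receptive field on the zero-padded input at this output position is [-2 3 -4 / 5 4 2 / 5 3 -4]. Elementwise product with the kernel and sum: 5·1 + 4·2 + -4·3.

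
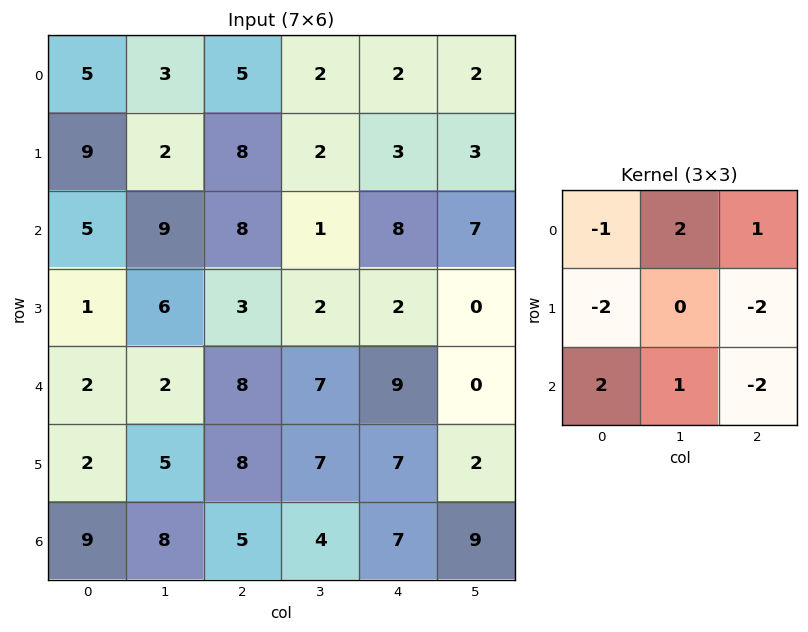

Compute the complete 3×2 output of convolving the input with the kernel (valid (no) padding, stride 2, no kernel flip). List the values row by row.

-25 -20
3 -3
6 -15

Output[0,0]: The receptive field on the input at this output position is [5 3 5 / 9 2 8 / 5 9 8]. Elementwise product with the kernel and sum: 5·-1 + 3·2 + 5·1 + 9·-2 + 8·-2 + 5·2 + 9·1 + 8·-2.
Output[0,1]: The receptive field on the input at this output position is [5 2 2 / 8 2 3 / 8 1 8]. Elementwise product with the kernel and sum: 5·-1 + 2·2 + 2·1 + 8·-2 + 3·-2 + 8·2 + 1·1 + 8·-2.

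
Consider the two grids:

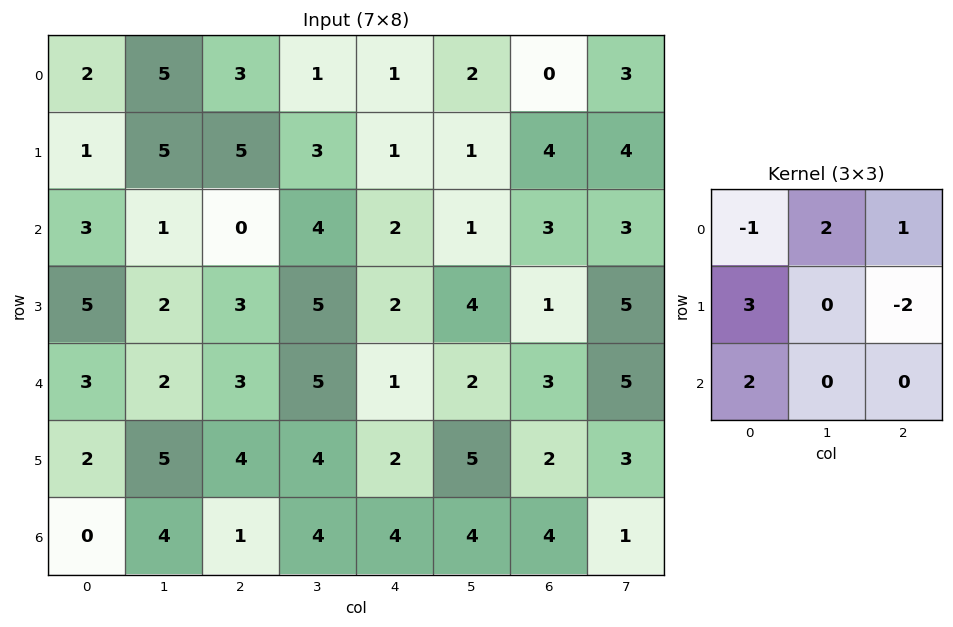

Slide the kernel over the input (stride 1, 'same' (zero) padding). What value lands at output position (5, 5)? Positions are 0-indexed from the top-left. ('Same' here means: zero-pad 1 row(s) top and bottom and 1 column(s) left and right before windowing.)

The receptive field on the zero-padded input at this output position is [1 2 3 / 2 5 2 / 4 4 4]. Elementwise product with the kernel and sum: 1·-1 + 2·2 + 3·1 + 2·3 + 2·-2 + 4·2.

16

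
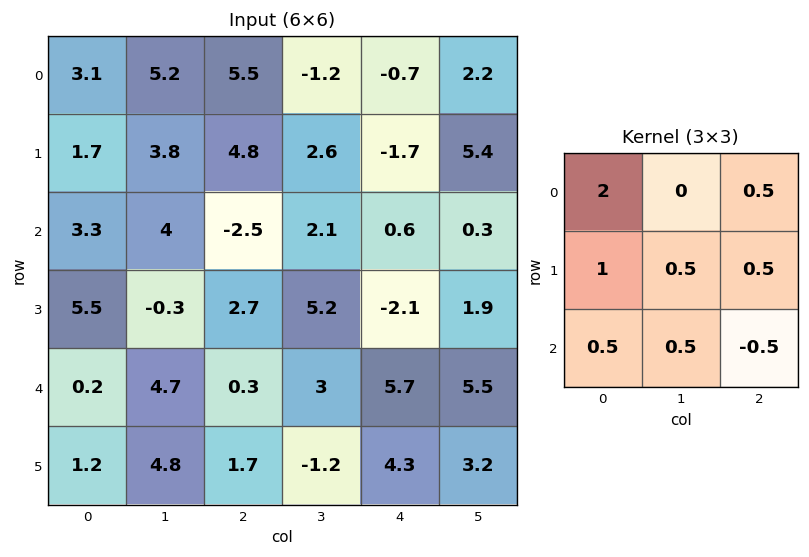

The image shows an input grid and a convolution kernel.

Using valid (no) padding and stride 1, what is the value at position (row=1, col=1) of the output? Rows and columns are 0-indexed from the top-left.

11.3

The receptive field on the input at this output position is [3.8 4.8 2.6 / 4 -2.5 2.1 / -0.3 2.7 5.2]. Elementwise product with the kernel and sum: 3.8·2 + 2.6·0.5 + 4·1 + -2.5·0.5 + 2.1·0.5 + -0.3·0.5 + 2.7·0.5 + 5.2·-0.5.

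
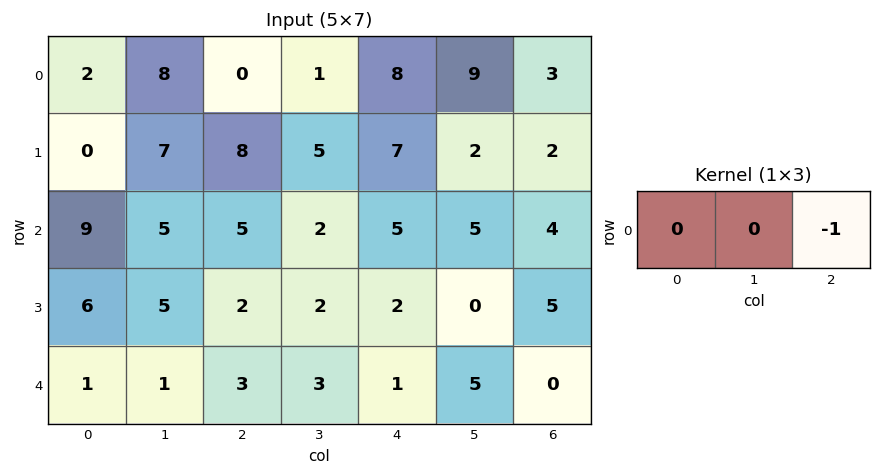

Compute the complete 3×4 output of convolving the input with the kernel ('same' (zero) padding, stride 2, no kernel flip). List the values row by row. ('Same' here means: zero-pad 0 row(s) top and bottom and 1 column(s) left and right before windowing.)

-8 -1 -9 0
-5 -2 -5 0
-1 -3 -5 0

Output[0,0]: The receptive field on the zero-padded input at this output position is [0 2 8]. Elementwise product with the kernel and sum: 8·-1.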